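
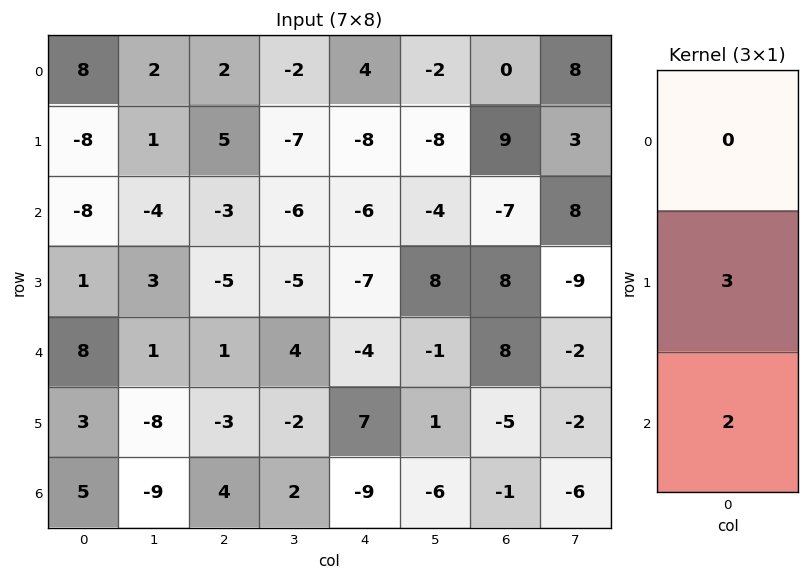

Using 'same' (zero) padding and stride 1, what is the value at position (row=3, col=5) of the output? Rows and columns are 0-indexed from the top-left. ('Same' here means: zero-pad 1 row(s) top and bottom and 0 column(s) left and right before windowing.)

The receptive field on the zero-padded input at this output position is [-4 / 8 / -1]. Elementwise product with the kernel and sum: 8·3 + -1·2.

22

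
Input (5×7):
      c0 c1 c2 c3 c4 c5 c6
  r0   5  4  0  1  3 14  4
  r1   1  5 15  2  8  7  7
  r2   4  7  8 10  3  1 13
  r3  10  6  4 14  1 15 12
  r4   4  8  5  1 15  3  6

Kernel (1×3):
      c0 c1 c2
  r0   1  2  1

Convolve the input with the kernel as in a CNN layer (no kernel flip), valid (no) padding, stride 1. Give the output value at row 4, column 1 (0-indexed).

The receptive field on the input at this output position is [8 5 1]. Elementwise product with the kernel and sum: 8·1 + 5·2 + 1·1.

19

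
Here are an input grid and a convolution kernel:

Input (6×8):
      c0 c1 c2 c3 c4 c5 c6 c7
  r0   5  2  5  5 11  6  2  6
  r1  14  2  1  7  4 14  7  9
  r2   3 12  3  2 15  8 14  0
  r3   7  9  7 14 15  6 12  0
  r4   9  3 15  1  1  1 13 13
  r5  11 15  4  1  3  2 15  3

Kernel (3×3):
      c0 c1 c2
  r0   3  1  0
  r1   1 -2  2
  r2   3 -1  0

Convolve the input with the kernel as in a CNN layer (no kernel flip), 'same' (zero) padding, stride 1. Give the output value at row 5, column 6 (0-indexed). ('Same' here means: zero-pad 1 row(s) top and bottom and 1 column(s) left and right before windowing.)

-6

The receptive field on the zero-padded input at this output position is [1 13 13 / 2 15 3 / 0 0 0]. Elementwise product with the kernel and sum: 1·3 + 13·1 + 2·1 + 15·-2 + 3·2 + 0·3 + 0·-1.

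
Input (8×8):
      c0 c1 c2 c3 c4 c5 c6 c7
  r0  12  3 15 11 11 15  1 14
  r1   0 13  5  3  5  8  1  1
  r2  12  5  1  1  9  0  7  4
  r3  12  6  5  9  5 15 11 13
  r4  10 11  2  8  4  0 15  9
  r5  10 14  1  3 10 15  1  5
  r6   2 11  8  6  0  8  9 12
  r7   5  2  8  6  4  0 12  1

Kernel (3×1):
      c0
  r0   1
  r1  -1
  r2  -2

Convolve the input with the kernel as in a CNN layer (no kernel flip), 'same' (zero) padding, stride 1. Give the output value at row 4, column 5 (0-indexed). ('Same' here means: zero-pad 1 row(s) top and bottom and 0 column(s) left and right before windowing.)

-15

The receptive field on the zero-padded input at this output position is [15 / 0 / 15]. Elementwise product with the kernel and sum: 15·1 + 0·-1 + 15·-2.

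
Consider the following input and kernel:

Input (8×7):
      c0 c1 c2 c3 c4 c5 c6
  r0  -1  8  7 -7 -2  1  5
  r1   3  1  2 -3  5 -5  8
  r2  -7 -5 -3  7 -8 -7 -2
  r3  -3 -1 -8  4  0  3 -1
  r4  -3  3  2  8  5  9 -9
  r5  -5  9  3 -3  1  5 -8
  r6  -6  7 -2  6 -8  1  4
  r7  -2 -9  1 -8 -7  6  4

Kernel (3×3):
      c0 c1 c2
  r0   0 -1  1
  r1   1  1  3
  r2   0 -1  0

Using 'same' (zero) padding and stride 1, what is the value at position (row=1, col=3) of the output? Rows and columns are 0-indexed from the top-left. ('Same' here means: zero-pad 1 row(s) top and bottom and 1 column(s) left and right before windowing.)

The receptive field on the zero-padded input at this output position is [7 -7 -2 / 2 -3 5 / -3 7 -8]. Elementwise product with the kernel and sum: -7·-1 + -2·1 + 2·1 + -3·1 + 5·3 + 7·-1.

12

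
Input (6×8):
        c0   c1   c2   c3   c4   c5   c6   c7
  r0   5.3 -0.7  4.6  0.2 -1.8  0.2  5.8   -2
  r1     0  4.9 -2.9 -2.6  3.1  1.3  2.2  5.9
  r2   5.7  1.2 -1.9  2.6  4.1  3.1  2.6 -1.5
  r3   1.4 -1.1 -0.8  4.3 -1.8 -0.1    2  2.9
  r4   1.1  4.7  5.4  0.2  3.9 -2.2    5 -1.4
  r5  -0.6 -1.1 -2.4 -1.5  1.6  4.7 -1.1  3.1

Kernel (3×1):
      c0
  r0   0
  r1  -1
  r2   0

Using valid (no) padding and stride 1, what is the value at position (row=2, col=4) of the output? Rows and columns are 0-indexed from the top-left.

1.8

The receptive field on the input at this output position is [4.1 / -1.8 / 3.9]. Elementwise product with the kernel and sum: -1.8·-1.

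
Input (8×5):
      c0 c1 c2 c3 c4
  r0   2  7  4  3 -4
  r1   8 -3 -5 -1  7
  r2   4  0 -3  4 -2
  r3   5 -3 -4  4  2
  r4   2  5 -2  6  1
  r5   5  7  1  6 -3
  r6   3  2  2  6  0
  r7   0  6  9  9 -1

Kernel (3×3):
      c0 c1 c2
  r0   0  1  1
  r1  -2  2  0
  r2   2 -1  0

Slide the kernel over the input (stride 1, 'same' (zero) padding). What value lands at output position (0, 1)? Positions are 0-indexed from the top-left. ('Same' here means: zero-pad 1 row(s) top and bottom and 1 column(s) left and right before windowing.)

29

The receptive field on the zero-padded input at this output position is [0 0 0 / 2 7 4 / 8 -3 -5]. Elementwise product with the kernel and sum: 0·1 + 0·1 + 2·-2 + 7·2 + 8·2 + -3·-1.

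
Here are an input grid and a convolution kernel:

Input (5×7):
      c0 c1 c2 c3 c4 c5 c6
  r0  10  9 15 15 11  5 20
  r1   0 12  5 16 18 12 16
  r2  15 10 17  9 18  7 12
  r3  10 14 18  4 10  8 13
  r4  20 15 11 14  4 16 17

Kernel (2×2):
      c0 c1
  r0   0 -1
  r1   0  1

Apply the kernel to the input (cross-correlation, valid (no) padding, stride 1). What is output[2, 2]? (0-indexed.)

-5

The receptive field on the input at this output position is [17 9 / 18 4]. Elementwise product with the kernel and sum: 9·-1 + 4·1.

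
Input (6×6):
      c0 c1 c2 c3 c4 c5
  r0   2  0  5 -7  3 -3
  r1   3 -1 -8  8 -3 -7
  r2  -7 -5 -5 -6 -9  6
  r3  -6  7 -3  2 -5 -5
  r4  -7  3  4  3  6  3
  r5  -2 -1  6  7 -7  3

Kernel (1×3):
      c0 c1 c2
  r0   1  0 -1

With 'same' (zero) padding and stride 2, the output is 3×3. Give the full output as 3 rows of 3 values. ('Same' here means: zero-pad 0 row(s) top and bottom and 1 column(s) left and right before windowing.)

Output[0,0]: The receptive field on the zero-padded input at this output position is [0 2 0]. Elementwise product with the kernel and sum: 0·1 + 0·-1.
Output[0,1]: The receptive field on the zero-padded input at this output position is [0 5 -7]. Elementwise product with the kernel and sum: 0·1 + -7·-1.

0 7 -4
5 1 -12
-3 0 0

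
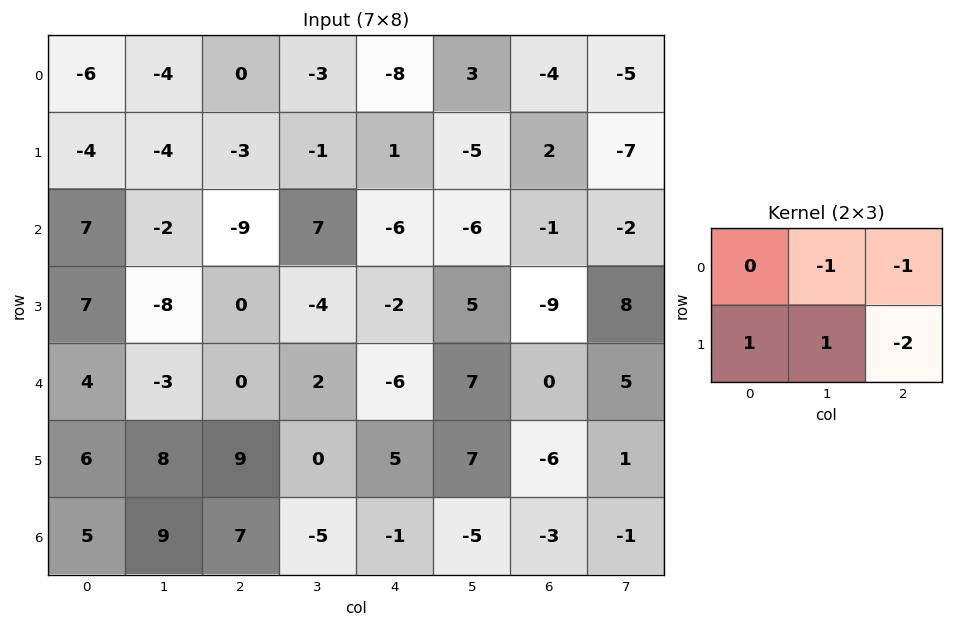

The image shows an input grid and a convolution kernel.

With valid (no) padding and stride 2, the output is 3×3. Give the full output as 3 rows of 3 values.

2 5 -7
10 -1 28
-1 3 17

Output[0,0]: The receptive field on the input at this output position is [-6 -4 0 / -4 -4 -3]. Elementwise product with the kernel and sum: -4·-1 + 0·-1 + -4·1 + -4·1 + -3·-2.
Output[0,1]: The receptive field on the input at this output position is [0 -3 -8 / -3 -1 1]. Elementwise product with the kernel and sum: -3·-1 + -8·-1 + -3·1 + -1·1 + 1·-2.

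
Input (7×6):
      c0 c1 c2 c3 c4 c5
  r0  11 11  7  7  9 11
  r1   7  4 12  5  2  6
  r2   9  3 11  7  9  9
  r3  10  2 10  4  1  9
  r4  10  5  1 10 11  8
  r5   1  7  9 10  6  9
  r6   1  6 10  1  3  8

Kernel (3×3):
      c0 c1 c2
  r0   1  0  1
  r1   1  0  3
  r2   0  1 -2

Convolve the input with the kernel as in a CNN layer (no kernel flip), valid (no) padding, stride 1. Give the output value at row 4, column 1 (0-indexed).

60

The receptive field on the input at this output position is [5 1 10 / 7 9 10 / 6 10 1]. Elementwise product with the kernel and sum: 5·1 + 10·1 + 7·1 + 10·3 + 10·1 + 1·-2.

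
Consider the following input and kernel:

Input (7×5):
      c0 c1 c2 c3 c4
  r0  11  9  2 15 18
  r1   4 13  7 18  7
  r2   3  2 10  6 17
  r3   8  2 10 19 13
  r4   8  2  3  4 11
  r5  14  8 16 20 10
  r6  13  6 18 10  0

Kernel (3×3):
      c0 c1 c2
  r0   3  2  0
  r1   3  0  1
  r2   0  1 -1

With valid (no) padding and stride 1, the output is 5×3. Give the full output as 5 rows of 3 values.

Output[0,0]: The receptive field on the input at this output position is [11 9 2 / 4 13 7 / 3 2 10]. Elementwise product with the kernel and sum: 11·3 + 9·2 + 4·3 + 7·1 + 2·1 + 10·-1.
Output[0,1]: The receptive field on the input at this output position is [9 2 15 / 13 7 18 / 2 10 6]. Elementwise product with the kernel and sum: 9·3 + 2·2 + 13·3 + 18·1 + 10·1 + 6·-1.

62 92 53
49 56 110
46 50 78
47 32 98
74 64 85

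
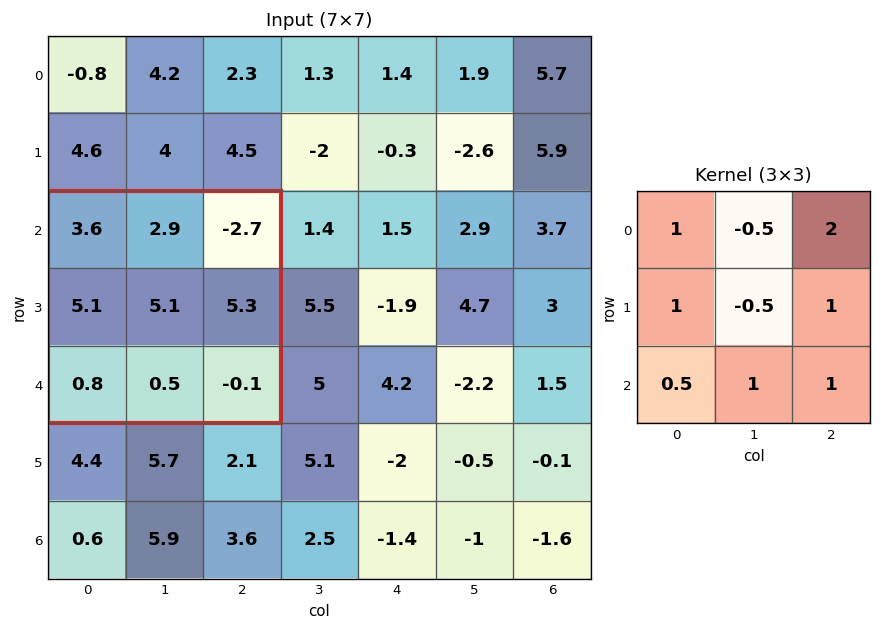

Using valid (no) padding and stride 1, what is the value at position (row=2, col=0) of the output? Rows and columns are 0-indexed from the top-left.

The receptive field on the input at this output position is [3.6 2.9 -2.7 / 5.1 5.1 5.3 / 0.8 0.5 -0.1]. Elementwise product with the kernel and sum: 3.6·1 + 2.9·-0.5 + -2.7·2 + 5.1·1 + 5.1·-0.5 + 5.3·1 + 0.8·0.5 + 0.5·1 + -0.1·1.

5.4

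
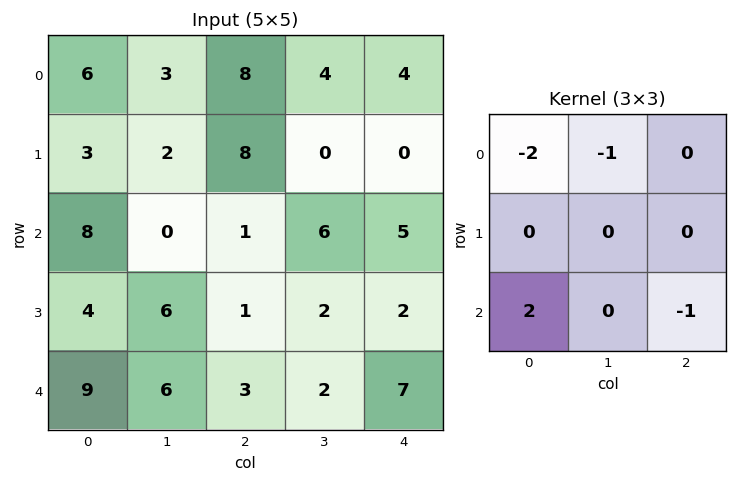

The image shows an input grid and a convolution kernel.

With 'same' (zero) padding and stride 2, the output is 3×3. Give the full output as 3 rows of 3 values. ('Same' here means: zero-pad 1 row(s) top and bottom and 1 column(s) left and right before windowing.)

-2 4 0
-9 -2 4
-4 -13 -6

Output[0,0]: The receptive field on the zero-padded input at this output position is [0 0 0 / 0 6 3 / 0 3 2]. Elementwise product with the kernel and sum: 0·-2 + 0·-1 + 0·2 + 2·-1.
Output[0,1]: The receptive field on the zero-padded input at this output position is [0 0 0 / 3 8 4 / 2 8 0]. Elementwise product with the kernel and sum: 0·-2 + 0·-1 + 2·2 + 0·-1.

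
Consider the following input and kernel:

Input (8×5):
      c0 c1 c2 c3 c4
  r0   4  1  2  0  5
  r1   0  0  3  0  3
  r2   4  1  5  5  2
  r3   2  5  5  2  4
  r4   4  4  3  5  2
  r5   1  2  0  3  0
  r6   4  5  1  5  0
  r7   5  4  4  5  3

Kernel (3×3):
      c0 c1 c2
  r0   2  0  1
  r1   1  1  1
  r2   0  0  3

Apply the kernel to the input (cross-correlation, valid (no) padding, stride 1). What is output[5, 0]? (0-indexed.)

24

The receptive field on the input at this output position is [1 2 0 / 4 5 1 / 5 4 4]. Elementwise product with the kernel and sum: 1·2 + 0·1 + 4·1 + 5·1 + 1·1 + 4·3.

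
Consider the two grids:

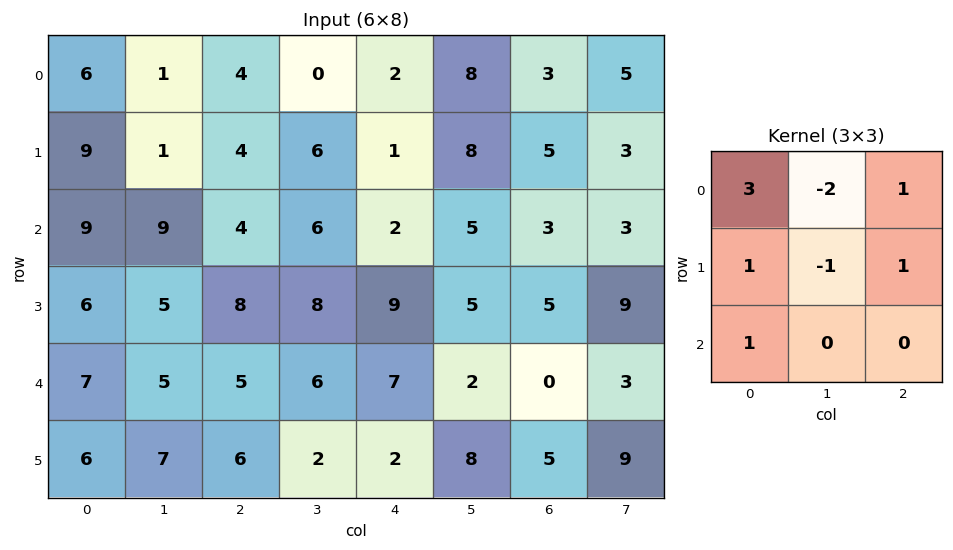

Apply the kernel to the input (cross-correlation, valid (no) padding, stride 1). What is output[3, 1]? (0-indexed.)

The receptive field on the input at this output position is [5 8 8 / 5 5 6 / 7 6 2]. Elementwise product with the kernel and sum: 5·3 + 8·-2 + 8·1 + 5·1 + 5·-1 + 6·1 + 7·1.

20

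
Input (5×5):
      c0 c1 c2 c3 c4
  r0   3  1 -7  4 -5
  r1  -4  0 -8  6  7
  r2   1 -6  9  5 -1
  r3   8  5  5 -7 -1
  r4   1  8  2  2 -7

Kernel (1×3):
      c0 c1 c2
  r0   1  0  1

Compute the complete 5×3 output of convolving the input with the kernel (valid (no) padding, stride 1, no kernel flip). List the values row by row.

-4 5 -12
-12 6 -1
10 -1 8
13 -2 4
3 10 -5

Output[0,0]: The receptive field on the input at this output position is [3 1 -7]. Elementwise product with the kernel and sum: 3·1 + -7·1.
Output[0,1]: The receptive field on the input at this output position is [1 -7 4]. Elementwise product with the kernel and sum: 1·1 + 4·1.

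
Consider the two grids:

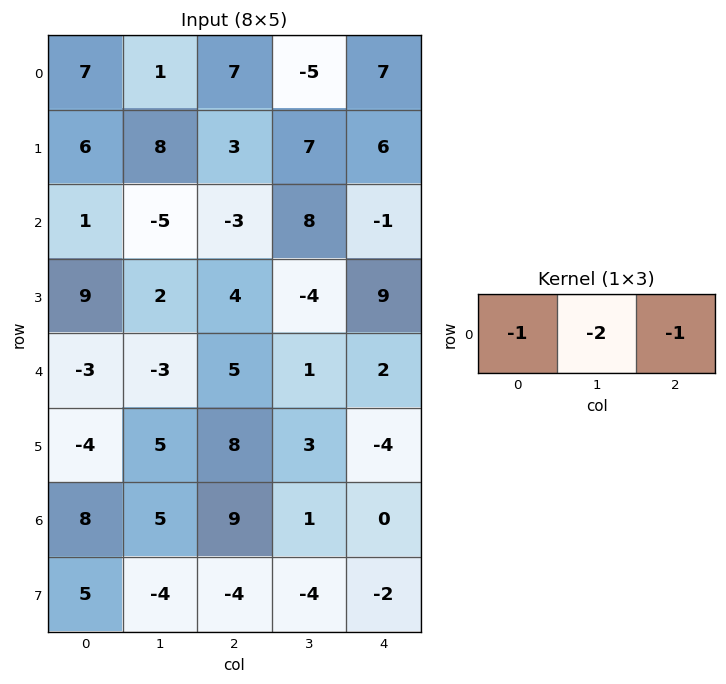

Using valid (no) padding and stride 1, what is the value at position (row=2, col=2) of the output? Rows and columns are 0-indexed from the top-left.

The receptive field on the input at this output position is [-3 8 -1]. Elementwise product with the kernel and sum: -3·-1 + 8·-2 + -1·-1.

-12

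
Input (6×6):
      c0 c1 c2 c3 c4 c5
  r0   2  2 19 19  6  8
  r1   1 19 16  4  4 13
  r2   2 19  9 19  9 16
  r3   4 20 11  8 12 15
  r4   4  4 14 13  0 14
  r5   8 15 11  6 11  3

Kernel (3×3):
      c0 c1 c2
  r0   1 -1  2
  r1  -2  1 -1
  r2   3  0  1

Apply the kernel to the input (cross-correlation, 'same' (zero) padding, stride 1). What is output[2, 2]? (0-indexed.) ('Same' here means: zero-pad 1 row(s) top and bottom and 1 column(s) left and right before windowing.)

31

The receptive field on the zero-padded input at this output position is [19 16 4 / 19 9 19 / 20 11 8]. Elementwise product with the kernel and sum: 19·1 + 16·-1 + 4·2 + 19·-2 + 9·1 + 19·-1 + 20·3 + 8·1.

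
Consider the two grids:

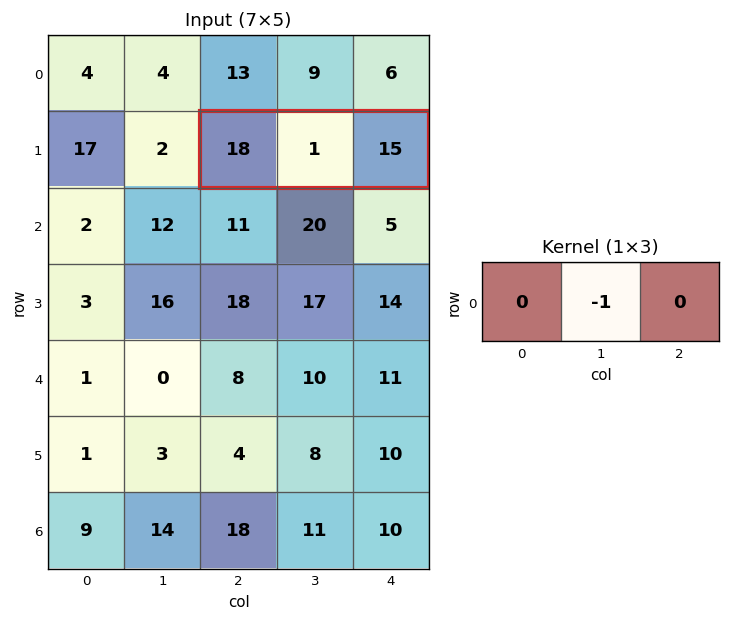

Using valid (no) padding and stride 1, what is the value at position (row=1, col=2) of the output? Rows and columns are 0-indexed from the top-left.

-1

The receptive field on the input at this output position is [18 1 15]. Elementwise product with the kernel and sum: 1·-1.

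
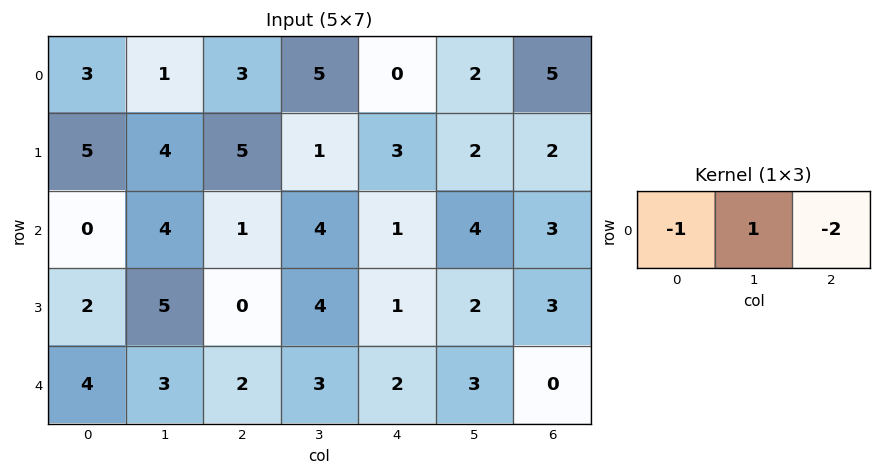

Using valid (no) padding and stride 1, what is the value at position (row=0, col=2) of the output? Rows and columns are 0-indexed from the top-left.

The receptive field on the input at this output position is [3 5 0]. Elementwise product with the kernel and sum: 3·-1 + 5·1 + 0·-2.

2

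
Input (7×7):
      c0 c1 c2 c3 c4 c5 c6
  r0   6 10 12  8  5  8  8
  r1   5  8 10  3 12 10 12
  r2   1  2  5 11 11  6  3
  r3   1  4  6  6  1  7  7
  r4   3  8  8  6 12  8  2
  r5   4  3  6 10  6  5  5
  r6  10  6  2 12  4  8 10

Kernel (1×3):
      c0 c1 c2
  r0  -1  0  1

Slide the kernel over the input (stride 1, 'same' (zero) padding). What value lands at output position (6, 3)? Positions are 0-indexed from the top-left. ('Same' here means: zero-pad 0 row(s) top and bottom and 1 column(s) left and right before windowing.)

The receptive field on the zero-padded input at this output position is [2 12 4]. Elementwise product with the kernel and sum: 2·-1 + 4·1.

2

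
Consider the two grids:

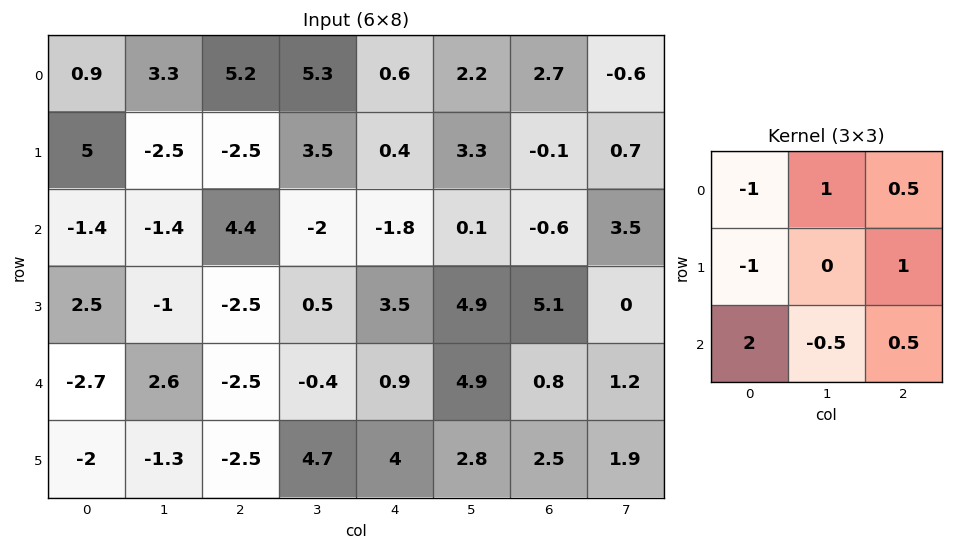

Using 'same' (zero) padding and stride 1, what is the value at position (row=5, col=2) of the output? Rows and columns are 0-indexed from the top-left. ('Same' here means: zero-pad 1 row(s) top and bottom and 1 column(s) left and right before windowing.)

0.7

The receptive field on the zero-padded input at this output position is [2.6 -2.5 -0.4 / -1.3 -2.5 4.7 / 0 0 0]. Elementwise product with the kernel and sum: 2.6·-1 + -2.5·1 + -0.4·0.5 + -1.3·-1 + 4.7·1 + 0·2 + 0·-0.5 + 0·0.5.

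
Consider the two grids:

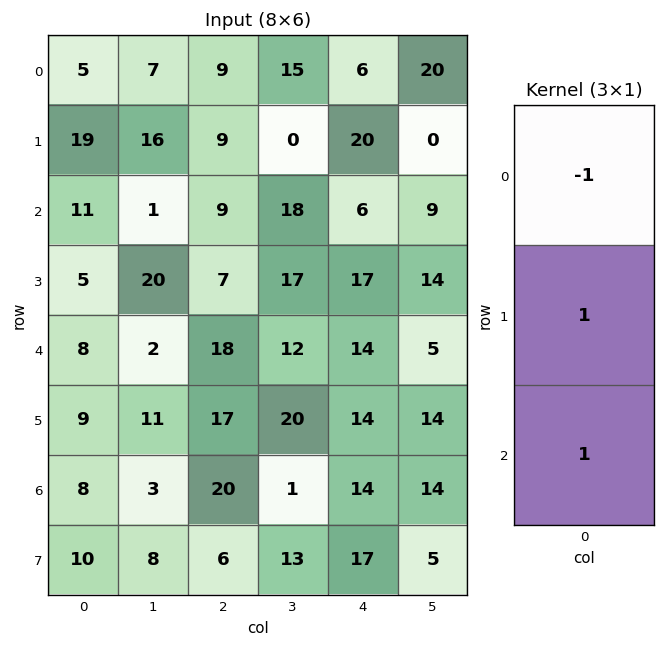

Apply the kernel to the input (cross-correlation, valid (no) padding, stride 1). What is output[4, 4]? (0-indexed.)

14

The receptive field on the input at this output position is [14 / 14 / 14]. Elementwise product with the kernel and sum: 14·-1 + 14·1 + 14·1.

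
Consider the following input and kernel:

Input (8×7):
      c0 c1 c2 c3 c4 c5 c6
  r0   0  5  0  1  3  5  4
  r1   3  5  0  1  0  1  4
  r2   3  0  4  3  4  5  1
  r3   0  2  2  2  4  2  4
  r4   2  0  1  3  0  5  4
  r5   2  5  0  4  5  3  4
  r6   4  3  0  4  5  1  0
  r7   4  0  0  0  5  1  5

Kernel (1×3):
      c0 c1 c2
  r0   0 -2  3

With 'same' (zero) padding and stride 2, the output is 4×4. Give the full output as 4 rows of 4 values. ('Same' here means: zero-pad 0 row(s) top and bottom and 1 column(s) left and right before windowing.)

15 3 9 -8
-6 1 7 -2
-4 7 15 -8
1 12 -7 0

Output[0,0]: The receptive field on the zero-padded input at this output position is [0 0 5]. Elementwise product with the kernel and sum: 0·-2 + 5·3.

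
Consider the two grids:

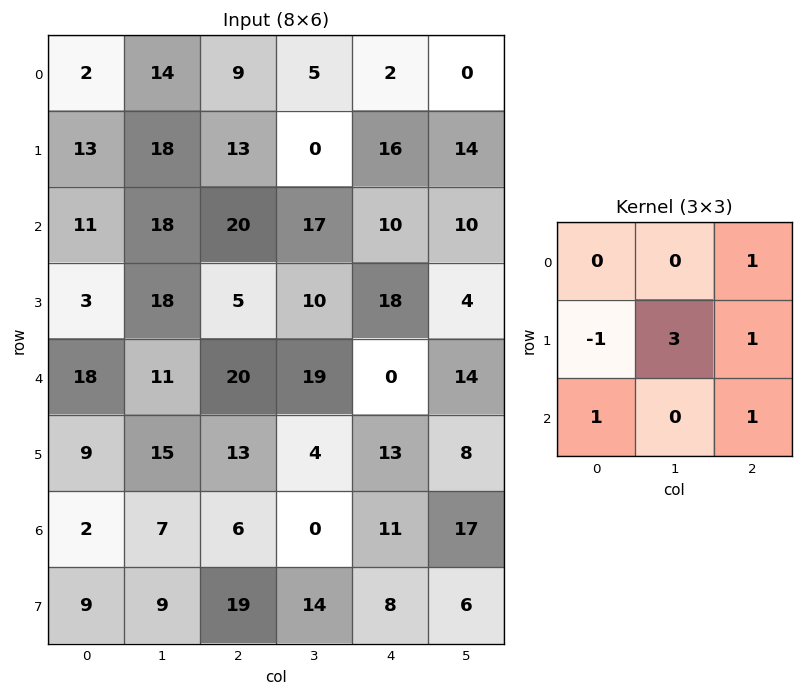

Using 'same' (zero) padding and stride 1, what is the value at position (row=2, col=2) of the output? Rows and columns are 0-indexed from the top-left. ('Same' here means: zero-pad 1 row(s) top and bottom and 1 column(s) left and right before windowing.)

87

The receptive field on the zero-padded input at this output position is [18 13 0 / 18 20 17 / 18 5 10]. Elementwise product with the kernel and sum: 0·1 + 18·-1 + 20·3 + 17·1 + 18·1 + 10·1.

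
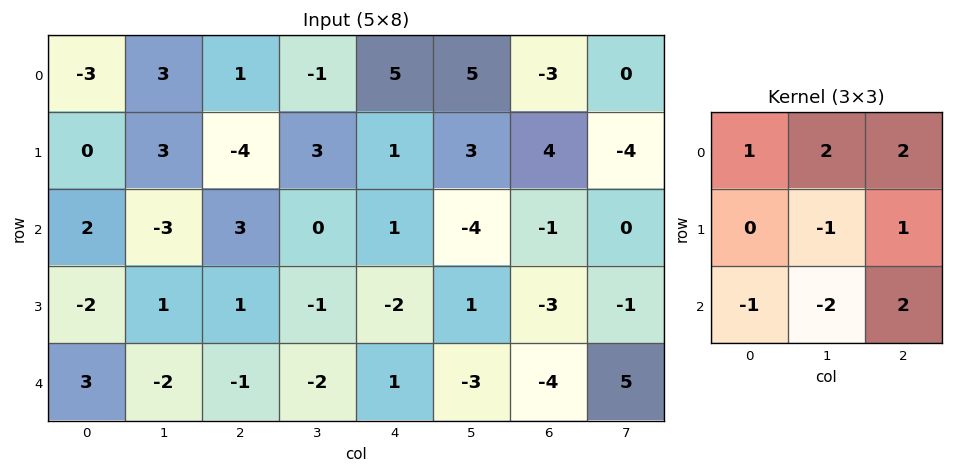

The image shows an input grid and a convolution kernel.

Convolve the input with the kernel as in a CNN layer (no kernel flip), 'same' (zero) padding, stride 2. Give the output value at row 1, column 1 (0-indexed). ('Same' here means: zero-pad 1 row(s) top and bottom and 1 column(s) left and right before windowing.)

The receptive field on the zero-padded input at this output position is [3 -4 3 / -3 3 0 / 1 1 -1]. Elementwise product with the kernel and sum: 3·1 + -4·2 + 3·2 + 3·-1 + 0·1 + 1·-1 + 1·-2 + -1·2.

-7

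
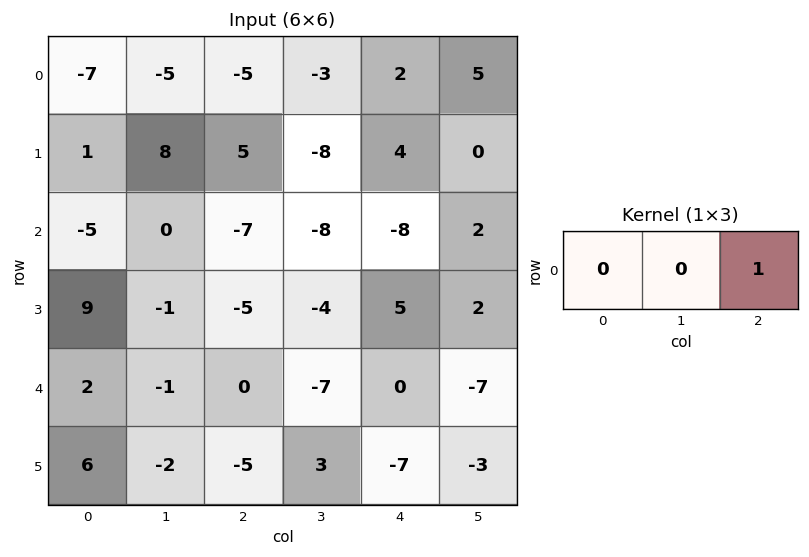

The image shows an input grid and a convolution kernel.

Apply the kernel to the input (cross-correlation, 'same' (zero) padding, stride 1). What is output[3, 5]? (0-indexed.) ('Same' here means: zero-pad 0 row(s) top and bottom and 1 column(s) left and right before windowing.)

0

The receptive field on the zero-padded input at this output position is [5 2 0]. Elementwise product with the kernel and sum: 0·1.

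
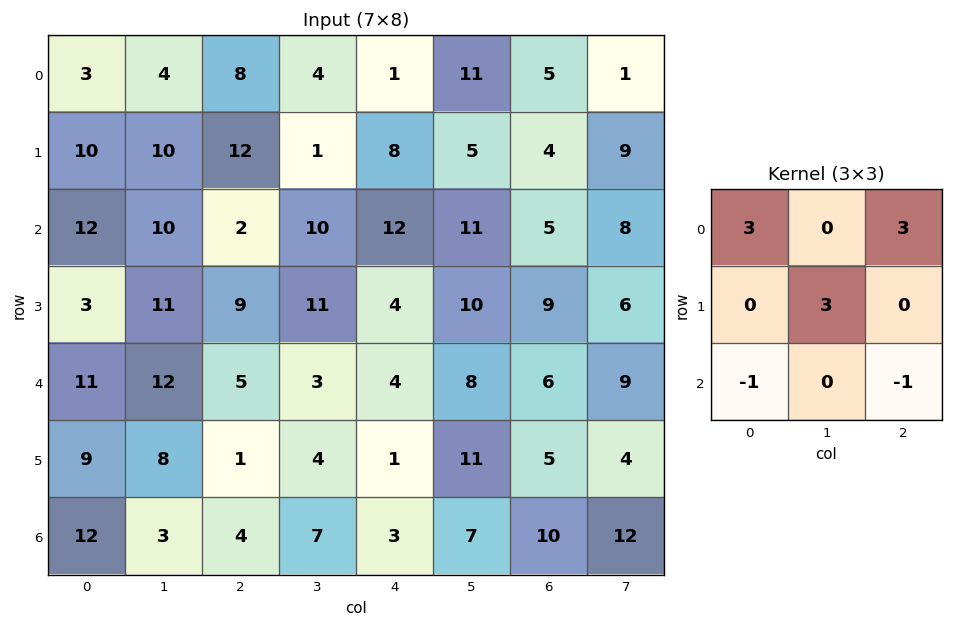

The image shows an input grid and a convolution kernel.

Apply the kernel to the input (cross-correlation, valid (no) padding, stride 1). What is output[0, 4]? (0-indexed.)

The receptive field on the input at this output position is [1 11 5 / 8 5 4 / 12 11 5]. Elementwise product with the kernel and sum: 1·3 + 5·3 + 5·3 + 12·-1 + 5·-1.

16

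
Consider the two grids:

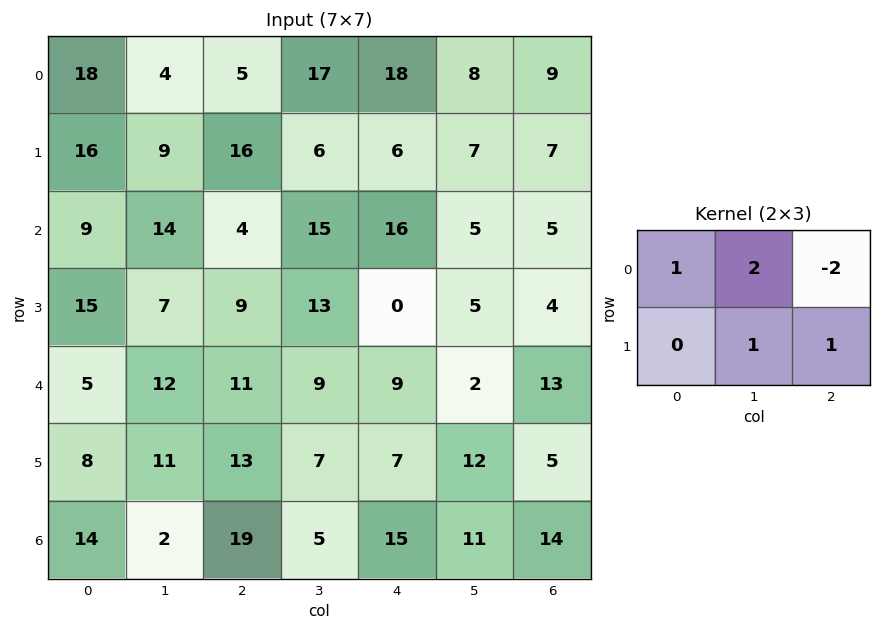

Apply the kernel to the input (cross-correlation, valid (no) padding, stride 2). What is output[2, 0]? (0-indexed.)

The receptive field on the input at this output position is [5 12 11 / 8 11 13]. Elementwise product with the kernel and sum: 5·1 + 12·2 + 11·-2 + 11·1 + 13·1.

31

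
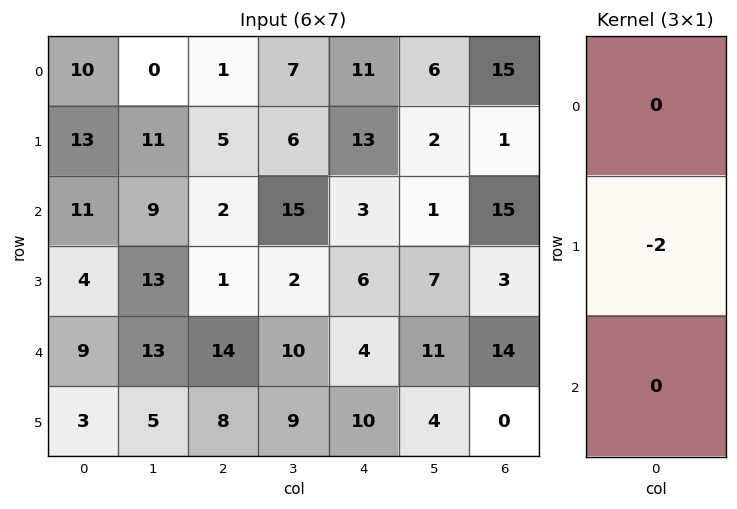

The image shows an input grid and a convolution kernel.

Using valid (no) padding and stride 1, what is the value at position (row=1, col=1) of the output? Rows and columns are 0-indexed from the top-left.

The receptive field on the input at this output position is [11 / 9 / 13]. Elementwise product with the kernel and sum: 9·-2.

-18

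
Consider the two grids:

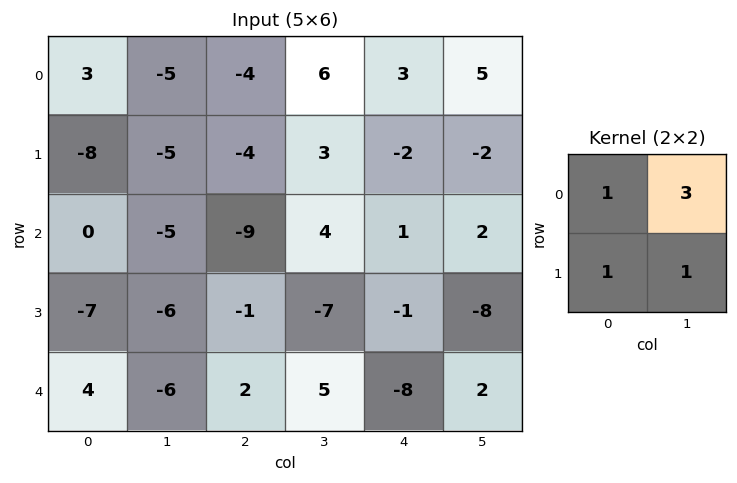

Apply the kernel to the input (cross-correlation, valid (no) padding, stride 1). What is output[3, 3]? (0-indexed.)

-13

The receptive field on the input at this output position is [-7 -1 / 5 -8]. Elementwise product with the kernel and sum: -7·1 + -1·3 + 5·1 + -8·1.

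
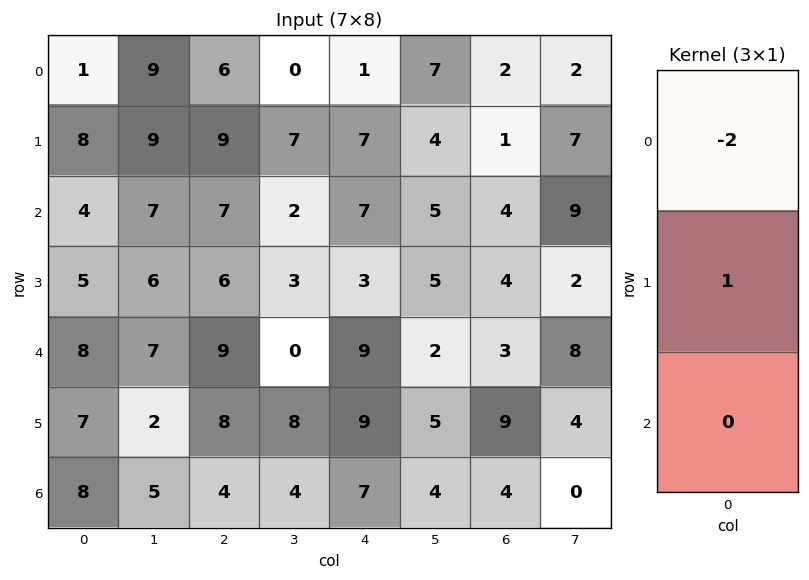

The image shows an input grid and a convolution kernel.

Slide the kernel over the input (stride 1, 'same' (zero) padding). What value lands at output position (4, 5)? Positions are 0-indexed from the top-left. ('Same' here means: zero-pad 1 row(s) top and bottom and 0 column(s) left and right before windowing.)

-8

The receptive field on the zero-padded input at this output position is [5 / 2 / 5]. Elementwise product with the kernel and sum: 5·-2 + 2·1.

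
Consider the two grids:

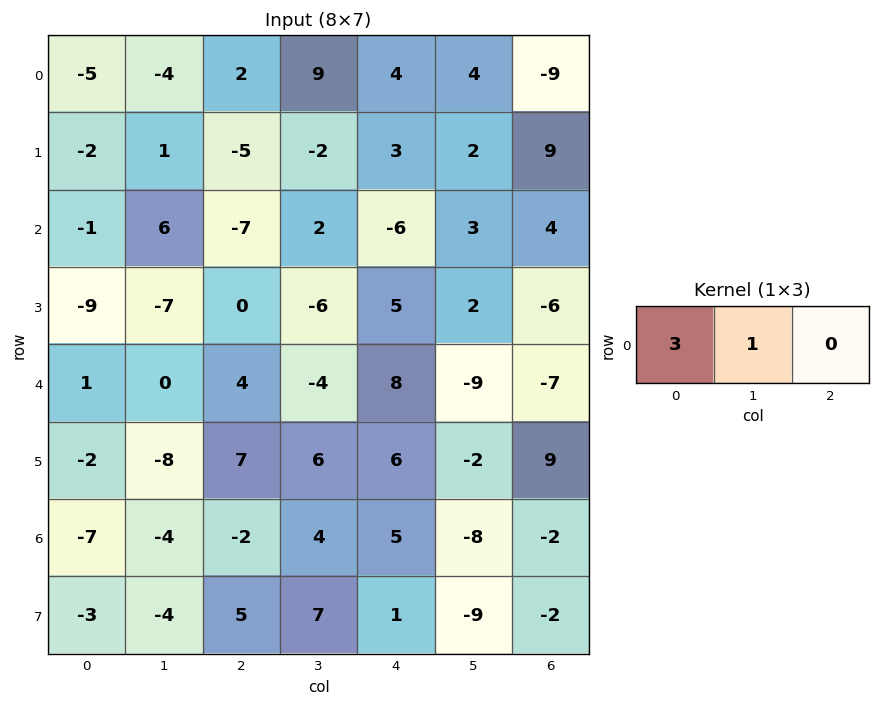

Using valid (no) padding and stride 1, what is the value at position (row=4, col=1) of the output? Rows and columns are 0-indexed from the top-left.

4

The receptive field on the input at this output position is [0 4 -4]. Elementwise product with the kernel and sum: 0·3 + 4·1.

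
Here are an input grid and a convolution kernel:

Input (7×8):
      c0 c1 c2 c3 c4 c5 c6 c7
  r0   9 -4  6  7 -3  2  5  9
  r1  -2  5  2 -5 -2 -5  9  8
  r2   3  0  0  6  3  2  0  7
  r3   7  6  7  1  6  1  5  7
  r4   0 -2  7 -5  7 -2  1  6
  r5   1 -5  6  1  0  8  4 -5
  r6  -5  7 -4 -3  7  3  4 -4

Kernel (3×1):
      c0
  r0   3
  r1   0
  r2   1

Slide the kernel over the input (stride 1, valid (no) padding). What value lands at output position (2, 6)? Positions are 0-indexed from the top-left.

The receptive field on the input at this output position is [0 / 5 / 1]. Elementwise product with the kernel and sum: 0·3 + 1·1.

1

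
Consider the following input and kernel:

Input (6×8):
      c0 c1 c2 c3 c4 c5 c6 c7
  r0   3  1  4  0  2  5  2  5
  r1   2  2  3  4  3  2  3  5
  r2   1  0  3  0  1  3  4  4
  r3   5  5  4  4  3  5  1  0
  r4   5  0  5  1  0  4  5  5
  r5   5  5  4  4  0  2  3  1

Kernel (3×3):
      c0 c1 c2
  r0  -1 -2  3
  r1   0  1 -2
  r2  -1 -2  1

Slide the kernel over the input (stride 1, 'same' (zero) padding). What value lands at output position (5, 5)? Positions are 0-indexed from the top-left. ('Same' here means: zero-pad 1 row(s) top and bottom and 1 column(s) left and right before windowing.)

3

The receptive field on the zero-padded input at this output position is [0 4 5 / 0 2 3 / 0 0 0]. Elementwise product with the kernel and sum: 0·-1 + 4·-2 + 5·3 + 2·1 + 3·-2 + 0·-1 + 0·-2 + 0·1.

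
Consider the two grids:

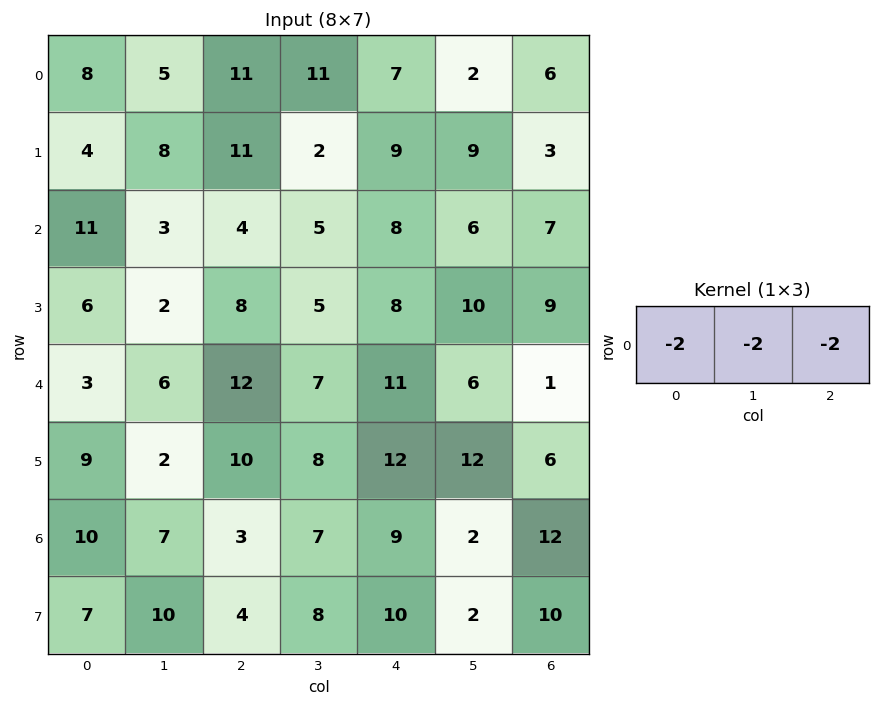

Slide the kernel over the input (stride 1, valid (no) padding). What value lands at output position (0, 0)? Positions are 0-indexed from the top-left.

-48

The receptive field on the input at this output position is [8 5 11]. Elementwise product with the kernel and sum: 8·-2 + 5·-2 + 11·-2.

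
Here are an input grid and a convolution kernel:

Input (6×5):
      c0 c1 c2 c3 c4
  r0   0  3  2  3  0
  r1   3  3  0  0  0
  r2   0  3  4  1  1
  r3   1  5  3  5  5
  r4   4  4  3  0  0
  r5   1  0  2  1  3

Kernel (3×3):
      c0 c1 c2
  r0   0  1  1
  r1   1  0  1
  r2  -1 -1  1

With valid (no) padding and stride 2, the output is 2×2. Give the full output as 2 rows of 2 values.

Output[0,0]: The receptive field on the input at this output position is [0 3 2 / 3 3 0 / 0 3 4]. Elementwise product with the kernel and sum: 3·1 + 2·1 + 3·1 + 0·1 + 0·-1 + 3·-1 + 4·1.
Output[0,1]: The receptive field on the input at this output position is [2 3 0 / 0 0 0 / 4 1 1]. Elementwise product with the kernel and sum: 3·1 + 0·1 + 0·1 + 0·1 + 4·-1 + 1·-1 + 1·1.

9 -1
6 7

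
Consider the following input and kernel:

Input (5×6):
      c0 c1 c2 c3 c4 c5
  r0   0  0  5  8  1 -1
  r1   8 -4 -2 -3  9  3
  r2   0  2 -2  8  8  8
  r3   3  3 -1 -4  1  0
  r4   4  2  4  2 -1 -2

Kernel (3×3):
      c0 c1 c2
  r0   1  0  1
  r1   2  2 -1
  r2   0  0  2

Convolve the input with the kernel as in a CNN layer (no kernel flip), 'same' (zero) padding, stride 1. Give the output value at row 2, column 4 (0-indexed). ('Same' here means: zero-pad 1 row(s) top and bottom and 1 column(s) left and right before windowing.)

The receptive field on the zero-padded input at this output position is [-3 9 3 / 8 8 8 / -4 1 0]. Elementwise product with the kernel and sum: -3·1 + 3·1 + 8·2 + 8·2 + 8·-1 + 0·2.

24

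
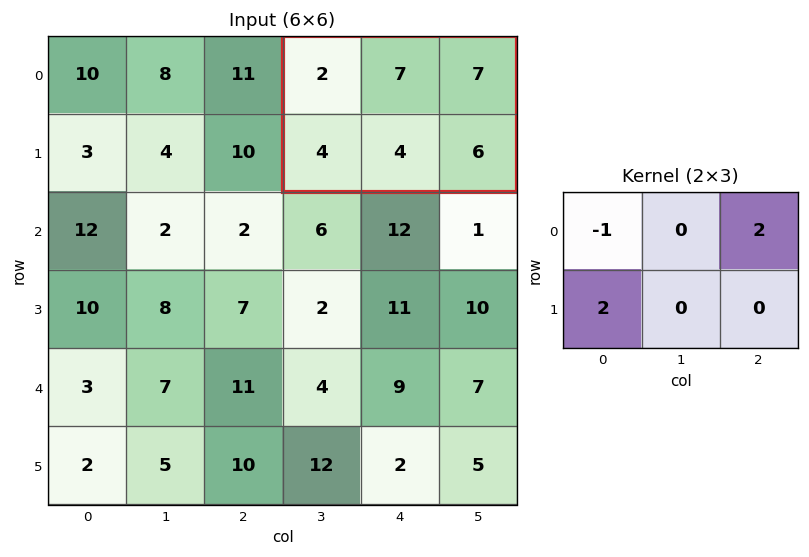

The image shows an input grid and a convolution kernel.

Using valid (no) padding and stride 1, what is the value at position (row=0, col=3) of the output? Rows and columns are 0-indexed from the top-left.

20

The receptive field on the input at this output position is [2 7 7 / 4 4 6]. Elementwise product with the kernel and sum: 2·-1 + 7·2 + 4·2.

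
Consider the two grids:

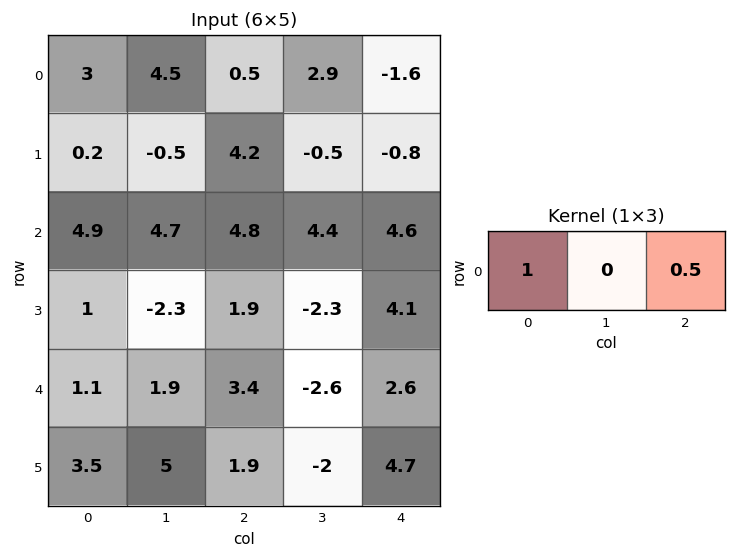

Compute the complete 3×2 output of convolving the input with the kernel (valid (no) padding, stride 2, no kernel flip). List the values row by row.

3.25 -0.3
7.3 7.1
2.8 4.7

Output[0,0]: The receptive field on the input at this output position is [3 4.5 0.5]. Elementwise product with the kernel and sum: 3·1 + 0.5·0.5.
Output[0,1]: The receptive field on the input at this output position is [0.5 2.9 -1.6]. Elementwise product with the kernel and sum: 0.5·1 + -1.6·0.5.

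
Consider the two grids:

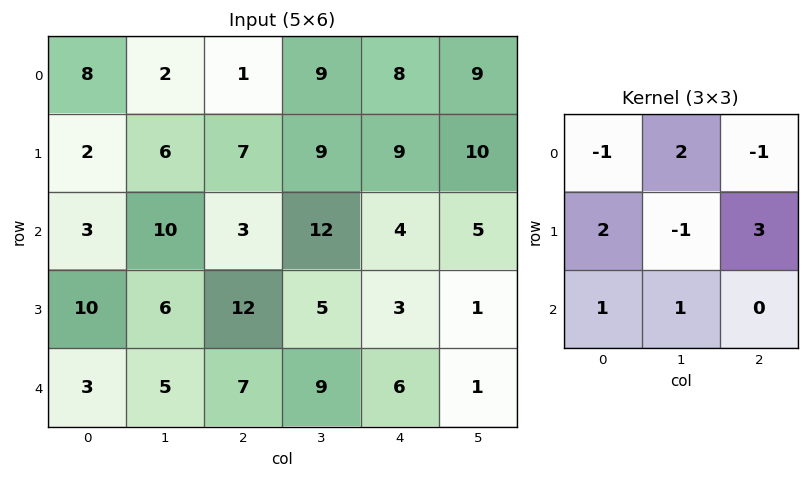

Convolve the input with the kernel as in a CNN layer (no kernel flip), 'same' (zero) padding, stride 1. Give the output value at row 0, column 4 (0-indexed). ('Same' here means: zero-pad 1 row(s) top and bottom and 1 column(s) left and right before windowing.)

55

The receptive field on the zero-padded input at this output position is [0 0 0 / 9 8 9 / 9 9 10]. Elementwise product with the kernel and sum: 0·-1 + 0·2 + 0·-1 + 9·2 + 8·-1 + 9·3 + 9·1 + 9·1.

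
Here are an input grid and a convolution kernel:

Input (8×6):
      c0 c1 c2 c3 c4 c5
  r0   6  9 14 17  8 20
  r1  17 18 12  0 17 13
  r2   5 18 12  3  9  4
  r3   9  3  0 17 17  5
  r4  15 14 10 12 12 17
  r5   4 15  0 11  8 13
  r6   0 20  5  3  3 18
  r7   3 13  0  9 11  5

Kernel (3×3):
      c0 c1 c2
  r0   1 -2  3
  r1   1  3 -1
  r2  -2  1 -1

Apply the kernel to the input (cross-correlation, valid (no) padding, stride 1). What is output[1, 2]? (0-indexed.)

75

The receptive field on the input at this output position is [12 0 17 / 12 3 9 / 0 17 17]. Elementwise product with the kernel and sum: 12·1 + 0·-2 + 17·3 + 12·1 + 3·3 + 9·-1 + 0·-2 + 17·1 + 17·-1.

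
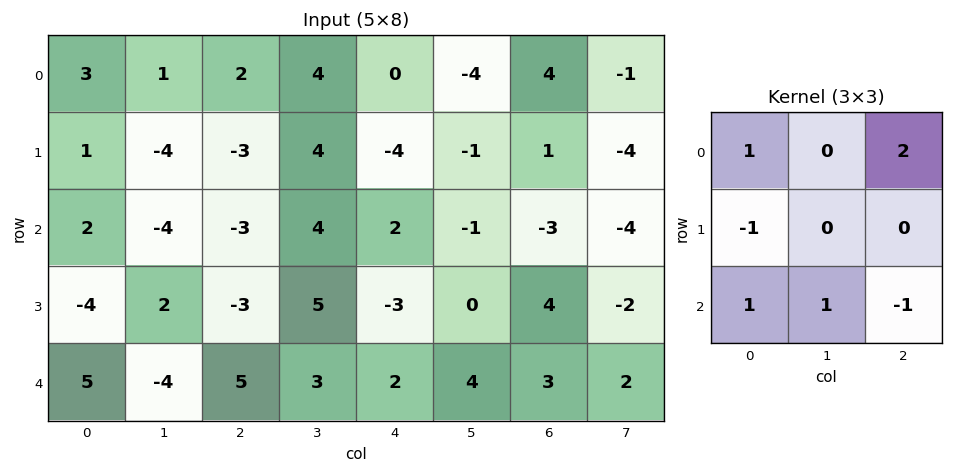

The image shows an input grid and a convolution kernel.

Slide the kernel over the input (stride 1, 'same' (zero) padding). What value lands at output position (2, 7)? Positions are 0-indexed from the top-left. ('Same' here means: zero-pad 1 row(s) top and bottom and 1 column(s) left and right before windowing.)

6

The receptive field on the zero-padded input at this output position is [1 -4 0 / -3 -4 0 / 4 -2 0]. Elementwise product with the kernel and sum: 1·1 + 0·2 + -3·-1 + 4·1 + -2·1 + 0·-1.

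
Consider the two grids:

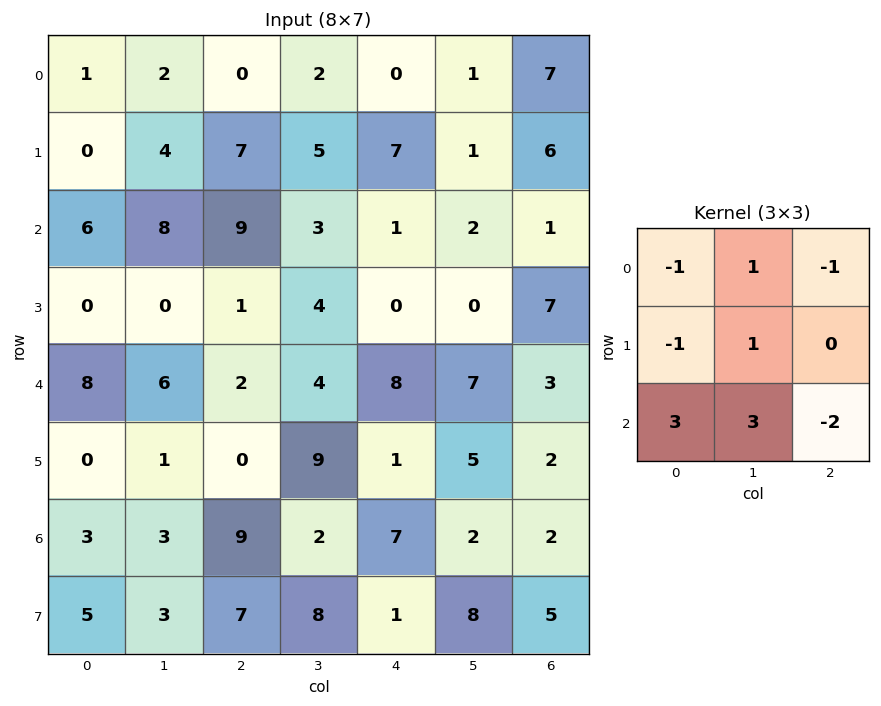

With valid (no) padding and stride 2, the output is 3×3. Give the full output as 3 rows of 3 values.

Output[0,0]: The receptive field on the input at this output position is [1 2 0 / 0 4 7 / 6 8 9]. Elementwise product with the kernel and sum: 1·-1 + 2·1 + 0·-1 + 0·-1 + 4·1 + 6·3 + 8·3 + 9·-2.

29 34 -5
31 -2 39
-3 22 23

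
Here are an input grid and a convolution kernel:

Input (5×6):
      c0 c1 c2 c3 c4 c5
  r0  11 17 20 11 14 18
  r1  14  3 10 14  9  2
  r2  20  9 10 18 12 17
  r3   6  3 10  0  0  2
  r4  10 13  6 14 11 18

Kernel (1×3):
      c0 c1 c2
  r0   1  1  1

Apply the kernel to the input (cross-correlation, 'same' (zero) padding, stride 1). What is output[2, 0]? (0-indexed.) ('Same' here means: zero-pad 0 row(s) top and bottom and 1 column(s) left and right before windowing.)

The receptive field on the zero-padded input at this output position is [0 20 9]. Elementwise product with the kernel and sum: 0·1 + 20·1 + 9·1.

29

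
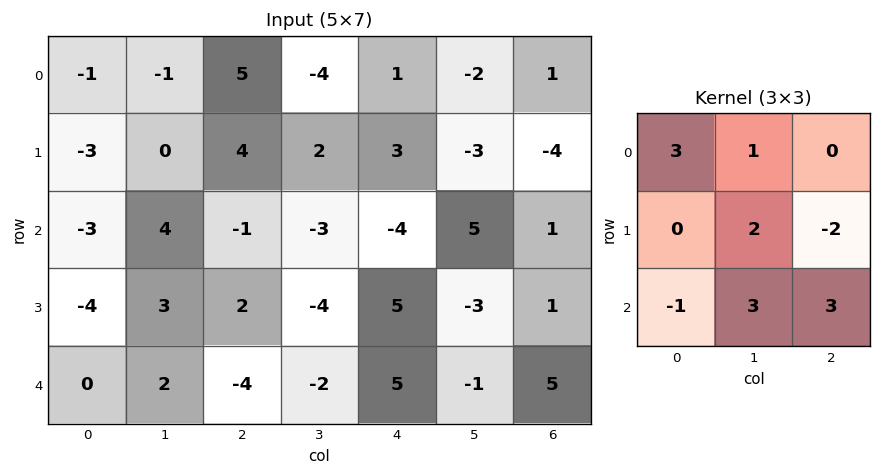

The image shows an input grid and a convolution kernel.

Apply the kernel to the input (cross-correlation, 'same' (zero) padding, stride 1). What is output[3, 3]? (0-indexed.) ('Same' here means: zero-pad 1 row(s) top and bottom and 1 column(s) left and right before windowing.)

-11

The receptive field on the zero-padded input at this output position is [-1 -3 -4 / 2 -4 5 / -4 -2 5]. Elementwise product with the kernel and sum: -1·3 + -3·1 + -4·2 + 5·-2 + -4·-1 + -2·3 + 5·3.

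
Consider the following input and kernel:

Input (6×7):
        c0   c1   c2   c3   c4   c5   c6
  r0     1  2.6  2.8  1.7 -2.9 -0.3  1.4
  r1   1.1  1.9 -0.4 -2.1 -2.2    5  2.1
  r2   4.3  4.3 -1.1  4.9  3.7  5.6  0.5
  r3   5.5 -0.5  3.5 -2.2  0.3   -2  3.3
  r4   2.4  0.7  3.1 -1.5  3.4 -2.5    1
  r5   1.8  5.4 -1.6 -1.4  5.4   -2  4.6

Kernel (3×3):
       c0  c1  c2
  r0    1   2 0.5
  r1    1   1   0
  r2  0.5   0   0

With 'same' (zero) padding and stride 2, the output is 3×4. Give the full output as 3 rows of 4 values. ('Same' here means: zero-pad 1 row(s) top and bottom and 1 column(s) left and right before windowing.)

1 6.35 -2.25 3.6
7.45 3 3.5 14.3
13.15 11.9 -1.4 2.1

Output[0,0]: The receptive field on the zero-padded input at this output position is [0 0 0 / 0 1 2.6 / 0 1.1 1.9]. Elementwise product with the kernel and sum: 0·1 + 0·2 + 0·0.5 + 0·1 + 1·1 + 0·0.5.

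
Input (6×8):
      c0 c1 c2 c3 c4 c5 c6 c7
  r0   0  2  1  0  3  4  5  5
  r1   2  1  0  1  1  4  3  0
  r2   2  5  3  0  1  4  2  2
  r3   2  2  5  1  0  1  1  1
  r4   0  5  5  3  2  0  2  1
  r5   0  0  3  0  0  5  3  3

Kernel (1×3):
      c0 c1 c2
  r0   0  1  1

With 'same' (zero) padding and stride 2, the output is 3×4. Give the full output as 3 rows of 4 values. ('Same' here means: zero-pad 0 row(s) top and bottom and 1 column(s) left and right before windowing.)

Output[0,0]: The receptive field on the zero-padded input at this output position is [0 0 2]. Elementwise product with the kernel and sum: 0·1 + 2·1.

2 1 7 10
7 3 5 4
5 8 2 3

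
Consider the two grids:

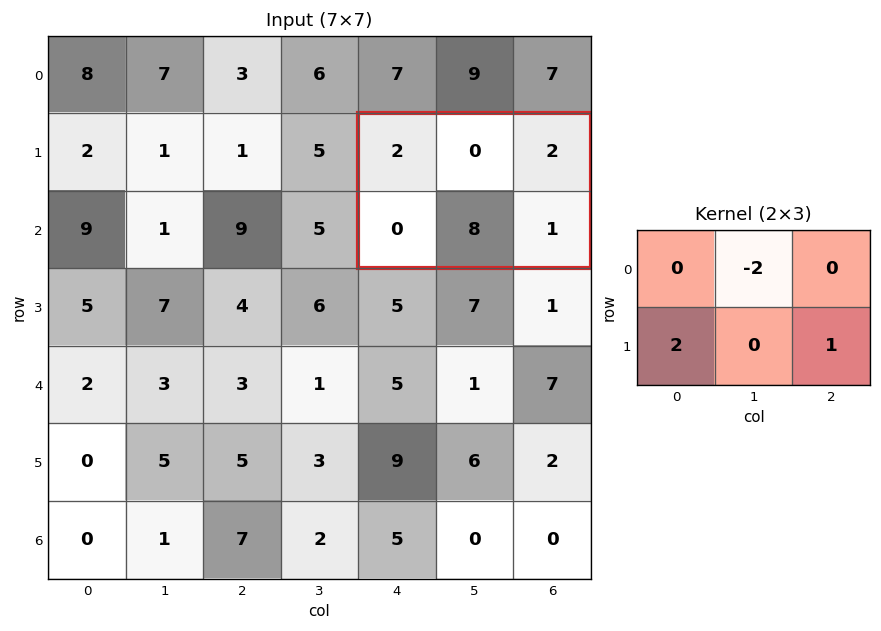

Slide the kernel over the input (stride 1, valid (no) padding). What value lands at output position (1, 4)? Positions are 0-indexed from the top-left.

1

The receptive field on the input at this output position is [2 0 2 / 0 8 1]. Elementwise product with the kernel and sum: 0·-2 + 0·2 + 1·1.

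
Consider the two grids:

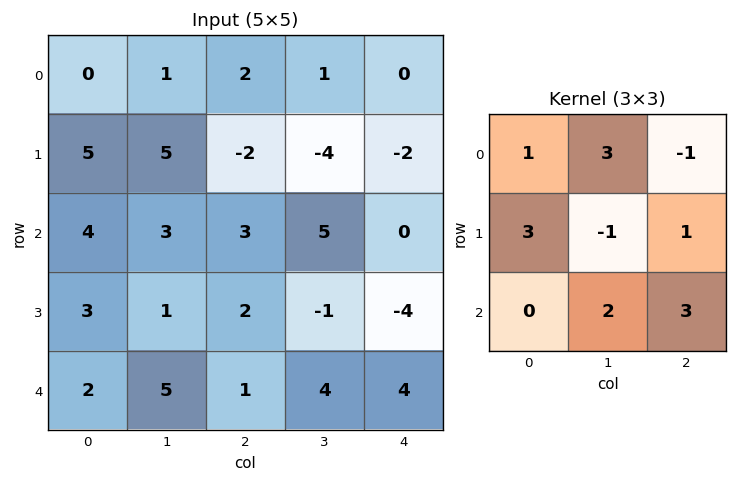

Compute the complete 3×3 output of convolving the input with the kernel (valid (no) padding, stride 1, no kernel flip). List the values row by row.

Output[0,0]: The receptive field on the input at this output position is [0 1 2 / 5 5 -2 / 4 3 3]. Elementwise product with the kernel and sum: 0·1 + 1·3 + 2·-1 + 5·3 + 5·-1 + -2·1 + 3·2 + 3·3.
Output[0,1]: The receptive field on the input at this output position is [1 2 1 / 5 -2 -4 / 3 3 5]. Elementwise product with the kernel and sum: 1·1 + 2·3 + 1·-1 + 5·3 + -2·-1 + -4·1 + 3·2 + 5·3.

24 40 11
42 15 -22
33 21 41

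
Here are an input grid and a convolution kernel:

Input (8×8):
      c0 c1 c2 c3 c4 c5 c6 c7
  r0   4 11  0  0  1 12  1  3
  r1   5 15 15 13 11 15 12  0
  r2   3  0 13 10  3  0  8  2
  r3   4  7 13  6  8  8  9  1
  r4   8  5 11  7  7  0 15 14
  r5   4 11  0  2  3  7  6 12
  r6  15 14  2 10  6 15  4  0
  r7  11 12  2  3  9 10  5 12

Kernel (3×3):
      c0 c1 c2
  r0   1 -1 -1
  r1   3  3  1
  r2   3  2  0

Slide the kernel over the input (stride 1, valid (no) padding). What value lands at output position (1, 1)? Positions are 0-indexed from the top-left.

The receptive field on the input at this output position is [15 15 13 / 0 13 10 / 7 13 6]. Elementwise product with the kernel and sum: 15·1 + 15·-1 + 13·-1 + 0·3 + 13·3 + 10·1 + 7·3 + 13·2.

83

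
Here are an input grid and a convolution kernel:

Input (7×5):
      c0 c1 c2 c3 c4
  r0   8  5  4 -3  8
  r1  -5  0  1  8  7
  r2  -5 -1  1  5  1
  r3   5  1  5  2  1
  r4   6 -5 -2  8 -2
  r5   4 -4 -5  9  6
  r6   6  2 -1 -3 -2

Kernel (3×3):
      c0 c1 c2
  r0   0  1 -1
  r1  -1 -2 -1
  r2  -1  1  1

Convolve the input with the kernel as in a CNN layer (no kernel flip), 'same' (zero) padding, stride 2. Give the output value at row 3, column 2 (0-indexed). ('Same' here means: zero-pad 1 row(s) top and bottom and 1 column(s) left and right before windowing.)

13

The receptive field on the zero-padded input at this output position is [9 6 0 / -3 -2 0 / 0 0 0]. Elementwise product with the kernel and sum: 6·1 + 0·-1 + -3·-1 + -2·-2 + 0·-1 + 0·-1 + 0·1 + 0·1.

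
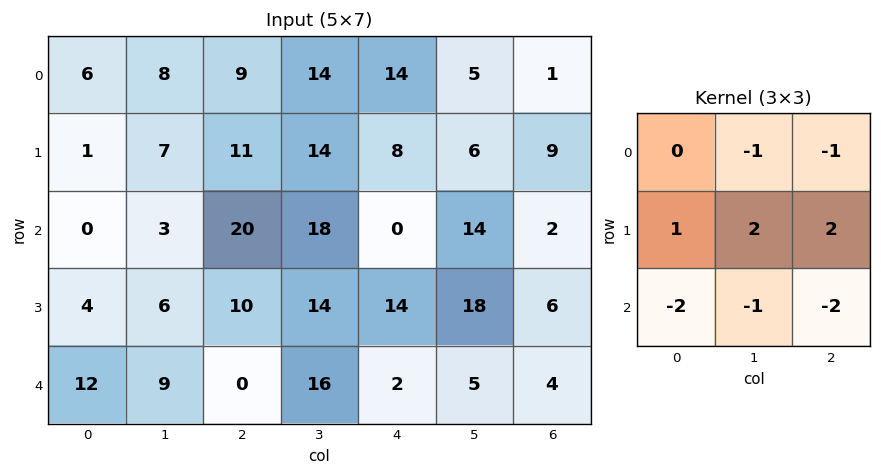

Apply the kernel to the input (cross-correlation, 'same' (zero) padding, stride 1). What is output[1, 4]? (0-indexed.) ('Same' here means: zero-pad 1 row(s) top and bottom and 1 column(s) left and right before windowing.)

-41

The receptive field on the zero-padded input at this output position is [14 14 5 / 14 8 6 / 18 0 14]. Elementwise product with the kernel and sum: 14·-1 + 5·-1 + 14·1 + 8·2 + 6·2 + 18·-2 + 0·-1 + 14·-2.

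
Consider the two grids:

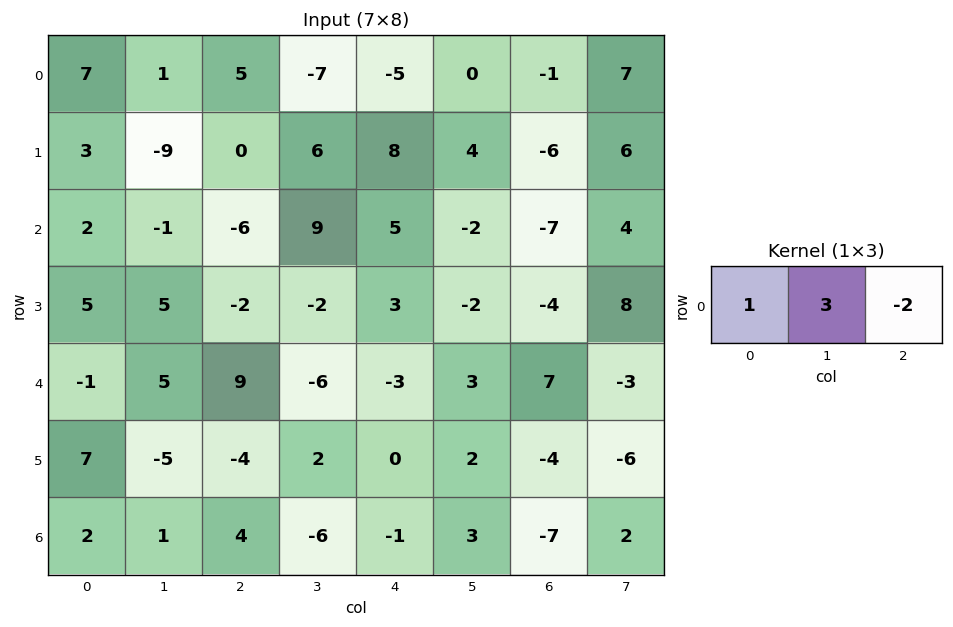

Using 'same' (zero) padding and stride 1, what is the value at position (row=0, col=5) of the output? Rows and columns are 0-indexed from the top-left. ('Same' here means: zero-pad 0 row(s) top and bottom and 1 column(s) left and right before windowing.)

-3

The receptive field on the zero-padded input at this output position is [-5 0 -1]. Elementwise product with the kernel and sum: -5·1 + 0·3 + -1·-2.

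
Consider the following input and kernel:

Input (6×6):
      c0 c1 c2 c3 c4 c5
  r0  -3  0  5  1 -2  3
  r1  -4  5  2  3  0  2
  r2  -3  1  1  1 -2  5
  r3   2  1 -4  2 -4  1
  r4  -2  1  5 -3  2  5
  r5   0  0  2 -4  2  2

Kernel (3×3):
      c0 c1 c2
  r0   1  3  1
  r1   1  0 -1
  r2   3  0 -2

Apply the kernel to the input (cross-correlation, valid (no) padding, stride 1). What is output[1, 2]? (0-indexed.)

10

The receptive field on the input at this output position is [2 3 0 / 1 1 -2 / -4 2 -4]. Elementwise product with the kernel and sum: 2·1 + 3·3 + 0·1 + 1·1 + -2·-1 + -4·3 + -4·-2.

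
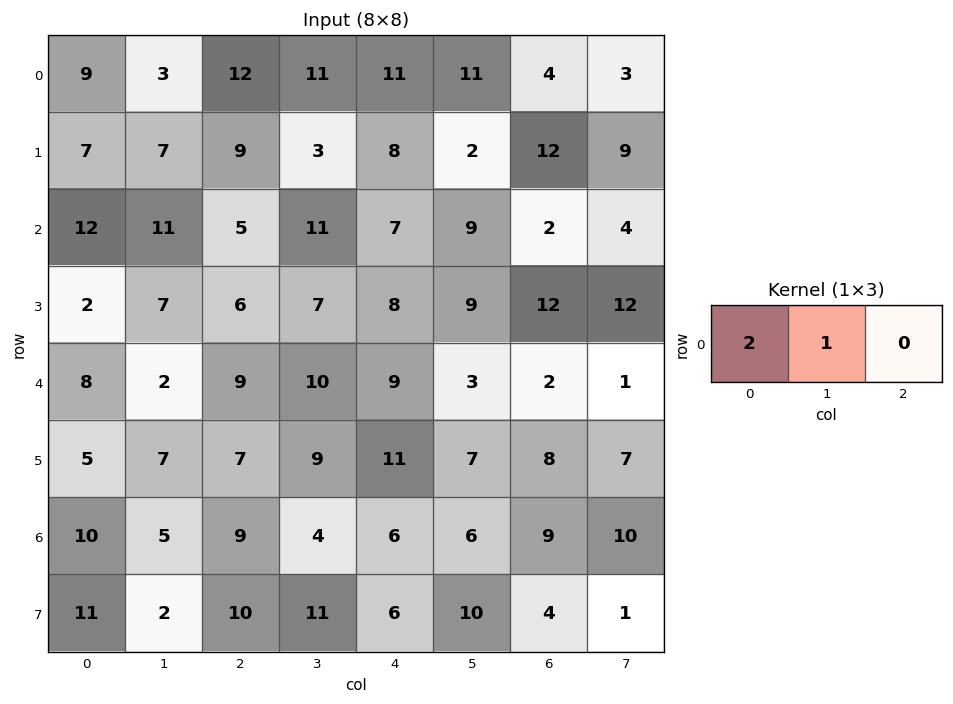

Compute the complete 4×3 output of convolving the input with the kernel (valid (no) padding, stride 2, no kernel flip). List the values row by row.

Output[0,0]: The receptive field on the input at this output position is [9 3 12]. Elementwise product with the kernel and sum: 9·2 + 3·1.

21 35 33
35 21 23
18 28 21
25 22 18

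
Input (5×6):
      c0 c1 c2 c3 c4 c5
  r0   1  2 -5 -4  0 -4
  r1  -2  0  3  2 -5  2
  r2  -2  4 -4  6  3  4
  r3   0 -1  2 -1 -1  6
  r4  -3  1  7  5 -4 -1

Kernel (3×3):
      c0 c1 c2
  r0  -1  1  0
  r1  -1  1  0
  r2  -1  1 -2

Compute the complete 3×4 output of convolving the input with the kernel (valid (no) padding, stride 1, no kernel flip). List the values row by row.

17 -24 4 -14
3 0 8 -22
-5 -9 13 -10

Output[0,0]: The receptive field on the input at this output position is [1 2 -5 / -2 0 3 / -2 4 -4]. Elementwise product with the kernel and sum: 1·-1 + 2·1 + -2·-1 + 0·1 + -2·-1 + 4·1 + -4·-2.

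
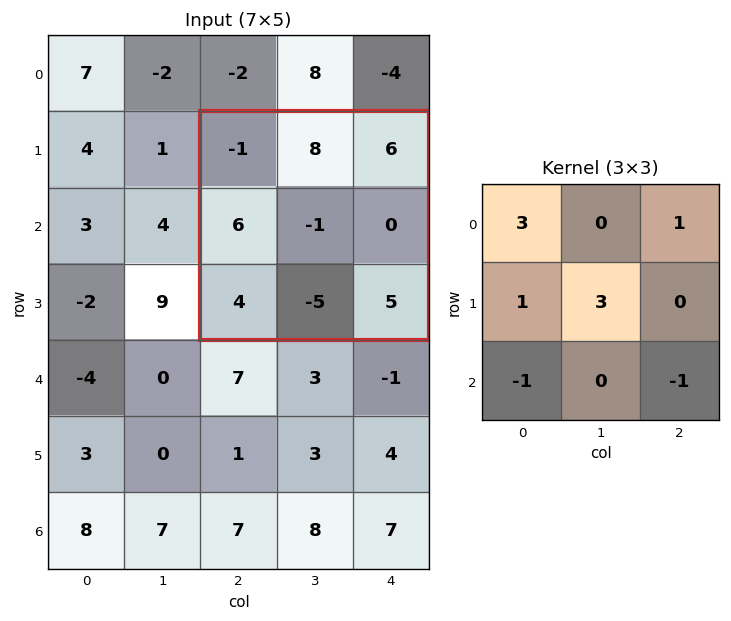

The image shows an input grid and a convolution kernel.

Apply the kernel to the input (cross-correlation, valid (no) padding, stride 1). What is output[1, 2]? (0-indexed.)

The receptive field on the input at this output position is [-1 8 6 / 6 -1 0 / 4 -5 5]. Elementwise product with the kernel and sum: -1·3 + 6·1 + 6·1 + -1·3 + 4·-1 + 5·-1.

-3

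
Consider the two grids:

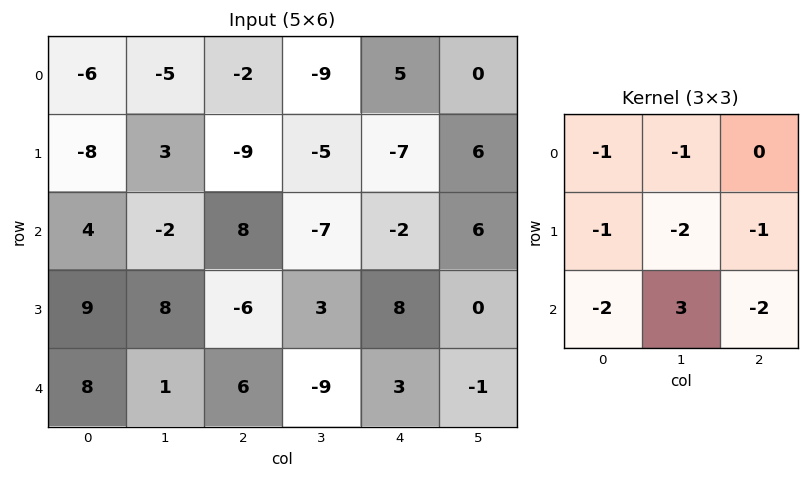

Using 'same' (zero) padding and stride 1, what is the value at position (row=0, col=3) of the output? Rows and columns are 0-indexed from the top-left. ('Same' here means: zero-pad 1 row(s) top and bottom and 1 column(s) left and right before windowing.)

32

The receptive field on the zero-padded input at this output position is [0 0 0 / -2 -9 5 / -9 -5 -7]. Elementwise product with the kernel and sum: 0·-1 + 0·-1 + -2·-1 + -9·-2 + 5·-1 + -9·-2 + -5·3 + -7·-2.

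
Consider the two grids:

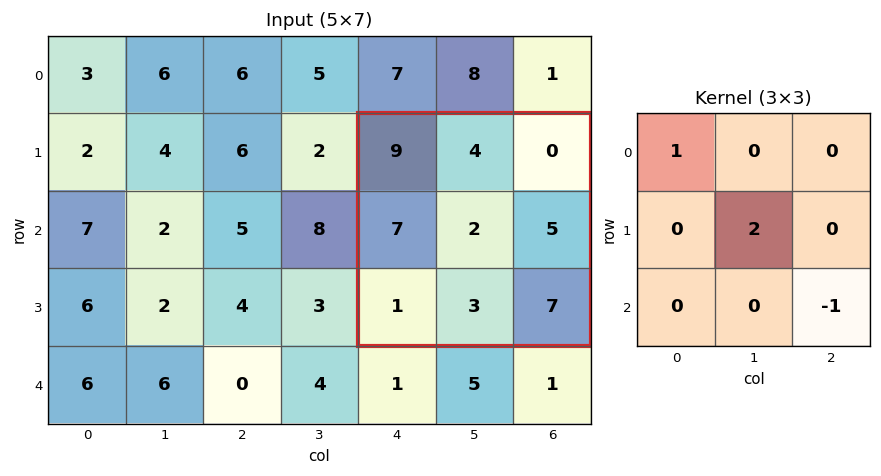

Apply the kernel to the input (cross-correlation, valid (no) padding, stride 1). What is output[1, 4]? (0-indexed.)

The receptive field on the input at this output position is [9 4 0 / 7 2 5 / 1 3 7]. Elementwise product with the kernel and sum: 9·1 + 2·2 + 7·-1.

6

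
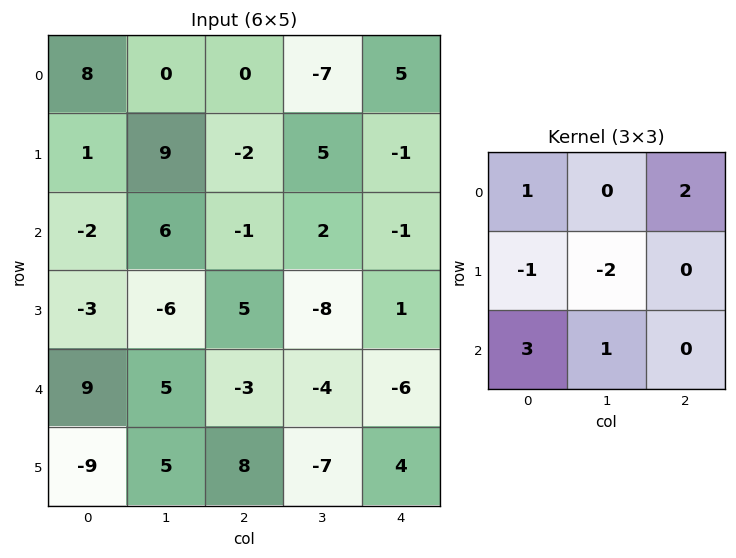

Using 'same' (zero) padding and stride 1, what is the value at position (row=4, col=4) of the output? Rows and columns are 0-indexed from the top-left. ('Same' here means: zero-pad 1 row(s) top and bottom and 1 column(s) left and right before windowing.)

-9

The receptive field on the zero-padded input at this output position is [-8 1 0 / -4 -6 0 / -7 4 0]. Elementwise product with the kernel and sum: -8·1 + 0·2 + -4·-1 + -6·-2 + -7·3 + 4·1.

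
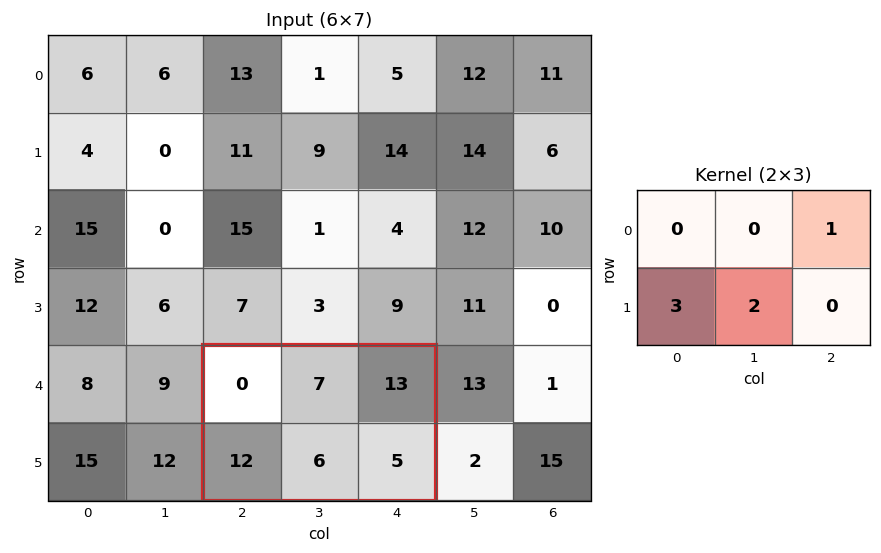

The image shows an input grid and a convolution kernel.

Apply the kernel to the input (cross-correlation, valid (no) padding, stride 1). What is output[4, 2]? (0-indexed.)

The receptive field on the input at this output position is [0 7 13 / 12 6 5]. Elementwise product with the kernel and sum: 13·1 + 12·3 + 6·2.

61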